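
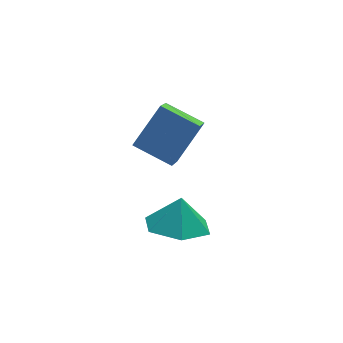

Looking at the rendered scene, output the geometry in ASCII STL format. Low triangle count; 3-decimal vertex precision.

solid 
facet normal -0.658 -0.290 -0.695
outer loop
vertex 2.314 2.764 -2.297
vertex 1.44 3.676 -1.849
vertex 2.84 3.707 -3.189
endloop
endfacet
facet normal 0.652 -0.680 -0.335
outer loop
vertex 3.88 4.164 -2.091
vertex 2.314 2.764 -2.297
vertex 2.84 3.707 -3.189
endloop
endfacet
facet normal -0.659 -0.289 -0.695
outer loop
vertex 2.84 3.707 -3.189
vertex 1.44 3.676 -1.849
vertex 1.966 4.619 -2.74
endloop
endfacet
facet normal 0.376 0.674 -0.636
outer loop
vertex 1.966 4.619 -2.74
vertex 3.88 4.164 -2.091
vertex 2.84 3.707 -3.189
endloop
endfacet
facet normal -0.376 -0.673 0.637
outer loop
vertex 2.314 2.764 -2.297
vertex 2.48 4.133 -0.751
vertex 1.44 3.676 -1.849
endloop
endfacet
facet normal 0.652 -0.680 -0.335
outer loop
vertex 3.354 3.221 -1.2
vertex 2.314 2.764 -2.297
vertex 3.88 4.164 -2.091
endloop
endfacet
facet normal -0.376 -0.673 0.637
outer loop
vertex 3.354 3.221 -1.2
vertex 2.48 4.133 -0.751
vertex 2.314 2.764 -2.297
endloop
endfacet
facet normal -0.652 0.680 0.335
outer loop
vertex 1.44 3.676 -1.849
vertex 2.48 4.133 -0.751
vertex 1.966 4.619 -2.74
endloop
endfacet
facet normal 0.376 0.673 -0.637
outer loop
vertex 3.006 5.076 -1.643
vertex 3.88 4.164 -2.091
vertex 1.966 4.619 -2.74
endloop
endfacet
facet normal -0.652 0.680 0.335
outer loop
vertex 1.966 4.619 -2.74
vertex 2.48 4.133 -0.751
vertex 3.006 5.076 -1.643
endloop
endfacet
facet normal 0.658 0.289 0.695
outer loop
vertex 3.006 5.076 -1.643
vertex 3.354 3.221 -1.2
vertex 3.88 4.164 -2.091
endloop
endfacet
facet normal 0.659 0.289 0.694
outer loop
vertex 2.48 4.133 -0.751
vertex 3.354 3.221 -1.2
vertex 3.006 5.076 -1.643
endloop
endfacet
facet normal -0.234 -0.299 -0.925
outer loop
vertex 2.578 0.438 -3.409
vertex 1.869 1.154 -3.461
vertex 2.811 1.354 -3.764
endloop
endfacet
facet normal 0.873 -0.034 0.486
outer loop
vertex 2.578 0.438 -3.409
vertex 2.811 1.354 -3.764
vertex 2.111 1.466 -2.499
endloop
endfacet
facet normal -0.234 -0.299 -0.925
outer loop
vertex 2.811 1.354 -3.764
vertex 1.869 1.154 -3.461
vertex 2.101 2.071 -3.816
endloop
endfacet
facet normal 0.665 0.681 0.308
outer loop
vertex 2.811 1.354 -3.764
vertex 2.101 2.071 -3.816
vertex 2.111 1.466 -2.499
endloop
endfacet
facet normal -0.233 -0.299 -0.925
outer loop
vertex 2.101 2.071 -3.816
vertex 1.869 1.154 -3.461
vertex 1.159 1.871 -3.514
endloop
endfacet
facet normal -0.059 0.907 0.417
outer loop
vertex 2.101 2.071 -3.816
vertex 1.159 1.871 -3.514
vertex 2.111 1.466 -2.499
endloop
endfacet
facet normal -0.234 -0.300 -0.925
outer loop
vertex 1.159 1.871 -3.514
vertex 1.869 1.154 -3.461
vertex 0.926 0.954 -3.158
endloop
endfacet
facet normal -0.573 0.419 0.704
outer loop
vertex 1.159 1.871 -3.514
vertex 0.926 0.954 -3.158
vertex 2.111 1.466 -2.499
endloop
endfacet
facet normal -0.234 -0.299 -0.925
outer loop
vertex 0.926 0.954 -3.158
vertex 1.869 1.154 -3.461
vertex 1.636 0.238 -3.106
endloop
endfacet
facet normal -0.363 -0.296 0.883
outer loop
vertex 0.926 0.954 -3.158
vertex 1.636 0.238 -3.106
vertex 2.111 1.466 -2.499
endloop
endfacet
facet normal -0.234 -0.299 -0.925
outer loop
vertex 1.636 0.238 -3.106
vertex 1.869 1.154 -3.461
vertex 2.578 0.438 -3.409
endloop
endfacet
facet normal 0.360 -0.522 0.774
outer loop
vertex 1.636 0.238 -3.106
vertex 2.578 0.438 -3.409
vertex 2.111 1.466 -2.499
endloop
endfacet

endsolid


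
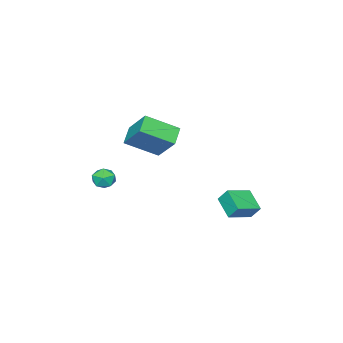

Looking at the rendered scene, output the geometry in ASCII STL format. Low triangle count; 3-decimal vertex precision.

solid 
facet normal -0.512 0.303 0.804
outer loop
vertex 1.748 -3.134 -0.896
vertex 1.339 -3.733 -0.931
vertex 1.951 -3.734 -0.541
endloop
endfacet
facet normal 0.160 0.542 0.825
outer loop
vertex 1.748 -3.134 -0.896
vertex 1.951 -3.734 -0.541
vertex 2.444 -3.338 -0.897
endloop
endfacet
facet normal 0.274 0.932 0.237
outer loop
vertex 1.748 -3.134 -0.896
vertex 2.444 -3.338 -0.897
vertex 2.137 -3.093 -1.507
endloop
endfacet
facet normal -0.329 0.933 -0.147
outer loop
vertex 1.748 -3.134 -0.896
vertex 2.137 -3.093 -1.507
vertex 1.454 -3.337 -1.528
endloop
endfacet
facet normal -0.814 0.544 0.204
outer loop
vertex 1.748 -3.134 -0.896
vertex 1.454 -3.337 -1.528
vertex 1.339 -3.733 -0.931
endloop
endfacet
facet normal 0.596 -0.021 0.803
outer loop
vertex 2.444 -3.338 -0.897
vertex 1.951 -3.734 -0.541
vertex 2.466 -4.063 -0.932
endloop
endfacet
facet normal -0.491 -0.409 0.769
outer loop
vertex 1.951 -3.734 -0.541
vertex 1.339 -3.733 -0.931
vertex 1.783 -4.307 -0.953
endloop
endfacet
facet normal -0.979 -0.020 -0.202
outer loop
vertex 1.339 -3.733 -0.931
vertex 1.454 -3.337 -1.528
vertex 1.476 -4.062 -1.563
endloop
endfacet
facet normal -0.194 0.610 -0.769
outer loop
vertex 1.454 -3.337 -1.528
vertex 2.137 -3.093 -1.507
vertex 1.969 -3.666 -1.919
endloop
endfacet
facet normal 0.780 0.609 -0.148
outer loop
vertex 2.137 -3.093 -1.507
vertex 2.444 -3.338 -0.897
vertex 2.581 -3.667 -1.529
endloop
endfacet
facet normal 0.329 -0.933 0.147
outer loop
vertex 2.172 -4.266 -1.564
vertex 2.466 -4.063 -0.932
vertex 1.783 -4.307 -0.953
endloop
endfacet
facet normal -0.274 -0.932 -0.237
outer loop
vertex 2.172 -4.266 -1.564
vertex 1.783 -4.307 -0.953
vertex 1.476 -4.062 -1.563
endloop
endfacet
facet normal -0.160 -0.542 -0.825
outer loop
vertex 2.172 -4.266 -1.564
vertex 1.476 -4.062 -1.563
vertex 1.969 -3.666 -1.919
endloop
endfacet
facet normal 0.512 -0.303 -0.804
outer loop
vertex 2.172 -4.266 -1.564
vertex 1.969 -3.666 -1.919
vertex 2.581 -3.667 -1.529
endloop
endfacet
facet normal 0.814 -0.544 -0.204
outer loop
vertex 2.172 -4.266 -1.564
vertex 2.581 -3.667 -1.529
vertex 2.466 -4.063 -0.932
endloop
endfacet
facet normal 0.194 -0.610 0.769
outer loop
vertex 1.783 -4.307 -0.953
vertex 2.466 -4.063 -0.932
vertex 1.951 -3.734 -0.541
endloop
endfacet
facet normal -0.780 -0.609 0.148
outer loop
vertex 1.476 -4.062 -1.563
vertex 1.783 -4.307 -0.953
vertex 1.339 -3.733 -0.931
endloop
endfacet
facet normal -0.596 0.021 -0.803
outer loop
vertex 1.969 -3.666 -1.919
vertex 1.476 -4.062 -1.563
vertex 1.454 -3.337 -1.528
endloop
endfacet
facet normal 0.491 0.409 -0.769
outer loop
vertex 2.581 -3.667 -1.529
vertex 1.969 -3.666 -1.919
vertex 2.137 -3.093 -1.507
endloop
endfacet
facet normal 0.979 0.020 0.202
outer loop
vertex 2.466 -4.063 -0.932
vertex 2.581 -3.667 -1.529
vertex 2.444 -3.338 -0.897
endloop
endfacet
facet normal -0.788 -0.357 0.501
outer loop
vertex 0.115 -3.556 1.744
vertex 0.406 -2.24 3.139
vertex -1.084 -2.265 0.777
endloop
endfacet
facet normal -0.150 -0.678 -0.719
outer loop
vertex -0.146 -1.84 0.181
vertex 0.115 -3.556 1.744
vertex -1.084 -2.265 0.777
endloop
endfacet
facet normal -0.788 -0.357 0.501
outer loop
vertex -1.084 -2.265 0.777
vertex 0.406 -2.24 3.139
vertex -0.793 -0.949 2.172
endloop
endfacet
facet normal -0.597 0.642 -0.481
outer loop
vertex -0.793 -0.949 2.172
vertex -0.146 -1.84 0.181
vertex -1.084 -2.265 0.777
endloop
endfacet
facet normal 0.597 -0.642 0.481
outer loop
vertex 0.115 -3.556 1.744
vertex 1.344 -1.815 2.543
vertex 0.406 -2.24 3.139
endloop
endfacet
facet normal -0.150 -0.678 -0.719
outer loop
vertex 1.053 -3.131 1.148
vertex 0.115 -3.556 1.744
vertex -0.146 -1.84 0.181
endloop
endfacet
facet normal 0.597 -0.642 0.481
outer loop
vertex 1.053 -3.131 1.148
vertex 1.344 -1.815 2.543
vertex 0.115 -3.556 1.744
endloop
endfacet
facet normal 0.150 0.678 0.719
outer loop
vertex 0.406 -2.24 3.139
vertex 1.344 -1.815 2.543
vertex -0.793 -0.949 2.172
endloop
endfacet
facet normal -0.597 0.642 -0.481
outer loop
vertex 0.145 -0.524 1.576
vertex -0.146 -1.84 0.181
vertex -0.793 -0.949 2.172
endloop
endfacet
facet normal 0.150 0.678 0.719
outer loop
vertex -0.793 -0.949 2.172
vertex 1.344 -1.815 2.543
vertex 0.145 -0.524 1.576
endloop
endfacet
facet normal 0.788 0.357 -0.501
outer loop
vertex 0.145 -0.524 1.576
vertex 1.053 -3.131 1.148
vertex -0.146 -1.84 0.181
endloop
endfacet
facet normal 0.788 0.357 -0.501
outer loop
vertex 1.344 -1.815 2.543
vertex 1.053 -3.131 1.148
vertex 0.145 -0.524 1.576
endloop
endfacet
facet normal -0.916 0.261 -0.304
outer loop
vertex -1.363 2.461 -2.0
vertex -1.461 2.981 -1.259
vertex -0.826 3.544 -2.688
endloop
endfacet
facet normal 0.107 -0.570 -0.814
outer loop
vertex 0.521 3.159 -2.241
vertex -1.363 2.461 -2.0
vertex -0.826 3.544 -2.688
endloop
endfacet
facet normal -0.916 0.261 -0.304
outer loop
vertex -0.826 3.544 -2.688
vertex -1.461 2.981 -1.259
vertex -0.924 4.063 -1.947
endloop
endfacet
facet normal 0.387 0.779 -0.494
outer loop
vertex -0.924 4.063 -1.947
vertex 0.521 3.159 -2.241
vertex -0.826 3.544 -2.688
endloop
endfacet
facet normal -0.387 -0.778 0.495
outer loop
vertex -1.363 2.461 -2.0
vertex -0.114 2.596 -0.812
vertex -1.461 2.981 -1.259
endloop
endfacet
facet normal 0.107 -0.571 -0.814
outer loop
vertex -0.016 2.077 -1.553
vertex -1.363 2.461 -2.0
vertex 0.521 3.159 -2.241
endloop
endfacet
facet normal -0.386 -0.779 0.494
outer loop
vertex -0.016 2.077 -1.553
vertex -0.114 2.596 -0.812
vertex -1.363 2.461 -2.0
endloop
endfacet
facet normal -0.107 0.571 0.814
outer loop
vertex -1.461 2.981 -1.259
vertex -0.114 2.596 -0.812
vertex -0.924 4.063 -1.947
endloop
endfacet
facet normal 0.386 0.778 -0.495
outer loop
vertex 0.423 3.679 -1.5
vertex 0.521 3.159 -2.241
vertex -0.924 4.063 -1.947
endloop
endfacet
facet normal -0.108 0.571 0.814
outer loop
vertex -0.924 4.063 -1.947
vertex -0.114 2.596 -0.812
vertex 0.423 3.679 -1.5
endloop
endfacet
facet normal 0.916 -0.261 0.304
outer loop
vertex 0.423 3.679 -1.5
vertex -0.016 2.077 -1.553
vertex 0.521 3.159 -2.241
endloop
endfacet
facet normal 0.916 -0.261 0.304
outer loop
vertex -0.114 2.596 -0.812
vertex -0.016 2.077 -1.553
vertex 0.423 3.679 -1.5
endloop
endfacet

endsolid


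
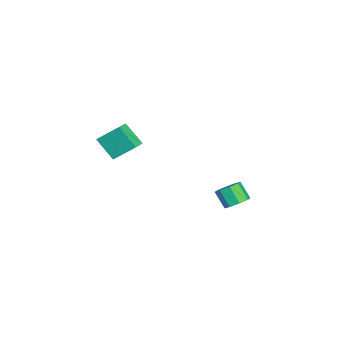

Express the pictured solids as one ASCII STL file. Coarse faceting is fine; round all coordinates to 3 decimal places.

solid 
facet normal 0.402 0.471 -0.785
outer loop
vertex -0.784 3.241 -2.97
vertex -1.405 3.106 -3.369
vertex -1.174 3.659 -2.919
endloop
endfacet
facet normal 0.613 0.498 0.613
outer loop
vertex -0.784 3.241 -2.97
vertex -1.174 3.659 -2.919
vertex -1.255 2.69 -2.052
endloop
endfacet
facet normal 0.614 0.497 0.613
outer loop
vertex -1.255 2.69 -2.052
vertex -1.174 3.659 -2.919
vertex -1.645 3.108 -2.0
endloop
endfacet
facet normal -0.401 -0.472 0.785
outer loop
vertex -1.255 2.69 -2.052
vertex -1.645 3.108 -2.0
vertex -1.875 2.554 -2.451
endloop
endfacet
facet normal 0.401 0.471 -0.785
outer loop
vertex -1.174 3.659 -2.919
vertex -1.405 3.106 -3.369
vertex -1.699 3.753 -3.131
endloop
endfacet
facet normal -0.045 0.867 0.497
outer loop
vertex -1.174 3.659 -2.919
vertex -1.699 3.753 -3.131
vertex -1.645 3.108 -2.0
endloop
endfacet
facet normal -0.046 0.867 0.497
outer loop
vertex -1.645 3.108 -2.0
vertex -1.699 3.753 -3.131
vertex -2.17 3.202 -2.213
endloop
endfacet
facet normal -0.403 -0.471 0.785
outer loop
vertex -1.645 3.108 -2.0
vertex -2.17 3.202 -2.213
vertex -1.875 2.554 -2.451
endloop
endfacet
facet normal 0.402 0.471 -0.785
outer loop
vertex -1.699 3.753 -3.131
vertex -1.405 3.106 -3.369
vertex -2.052 3.468 -3.483
endloop
endfacet
facet normal -0.678 0.729 0.090
outer loop
vertex -1.699 3.753 -3.131
vertex -2.052 3.468 -3.483
vertex -2.17 3.202 -2.213
endloop
endfacet
facet normal -0.680 0.728 0.089
outer loop
vertex -2.17 3.202 -2.213
vertex -2.052 3.468 -3.483
vertex -2.522 2.916 -2.565
endloop
endfacet
facet normal -0.402 -0.471 0.785
outer loop
vertex -2.17 3.202 -2.213
vertex -2.522 2.916 -2.565
vertex -1.875 2.554 -2.451
endloop
endfacet
facet normal 0.402 0.471 -0.785
outer loop
vertex -2.052 3.468 -3.483
vertex -1.405 3.106 -3.369
vertex -2.025 2.97 -3.768
endloop
endfacet
facet normal -0.915 0.162 -0.371
outer loop
vertex -2.052 3.468 -3.483
vertex -2.025 2.97 -3.768
vertex -2.522 2.916 -2.565
endloop
endfacet
facet normal -0.914 0.165 -0.370
outer loop
vertex -2.522 2.916 -2.565
vertex -2.025 2.97 -3.768
vertex -2.496 2.419 -2.85
endloop
endfacet
facet normal -0.402 -0.471 0.785
outer loop
vertex -2.522 2.916 -2.565
vertex -2.496 2.419 -2.85
vertex -1.875 2.554 -2.451
endloop
endfacet
facet normal 0.401 0.472 -0.785
outer loop
vertex -2.025 2.97 -3.768
vertex -1.405 3.106 -3.369
vertex -1.635 2.552 -3.82
endloop
endfacet
facet normal -0.614 -0.497 -0.613
outer loop
vertex -2.025 2.97 -3.768
vertex -1.635 2.552 -3.82
vertex -2.496 2.419 -2.85
endloop
endfacet
facet normal -0.614 -0.498 -0.613
outer loop
vertex -2.496 2.419 -2.85
vertex -1.635 2.552 -3.82
vertex -2.106 2.001 -2.901
endloop
endfacet
facet normal -0.402 -0.471 0.785
outer loop
vertex -2.496 2.419 -2.85
vertex -2.106 2.001 -2.901
vertex -1.875 2.554 -2.451
endloop
endfacet
facet normal 0.403 0.471 -0.785
outer loop
vertex -1.635 2.552 -3.82
vertex -1.405 3.106 -3.369
vertex -1.11 2.458 -3.607
endloop
endfacet
facet normal 0.046 -0.867 -0.496
outer loop
vertex -1.635 2.552 -3.82
vertex -1.11 2.458 -3.607
vertex -2.106 2.001 -2.901
endloop
endfacet
facet normal 0.045 -0.867 -0.497
outer loop
vertex -2.106 2.001 -2.901
vertex -1.11 2.458 -3.607
vertex -1.581 1.907 -2.689
endloop
endfacet
facet normal -0.401 -0.471 0.785
outer loop
vertex -2.106 2.001 -2.901
vertex -1.581 1.907 -2.689
vertex -1.875 2.554 -2.451
endloop
endfacet
facet normal 0.402 0.471 -0.785
outer loop
vertex -1.11 2.458 -3.607
vertex -1.405 3.106 -3.369
vertex -0.758 2.744 -3.255
endloop
endfacet
facet normal 0.680 -0.728 -0.088
outer loop
vertex -1.11 2.458 -3.607
vertex -0.758 2.744 -3.255
vertex -1.581 1.907 -2.689
endloop
endfacet
facet normal 0.679 -0.729 -0.091
outer loop
vertex -1.581 1.907 -2.689
vertex -0.758 2.744 -3.255
vertex -1.228 2.192 -2.337
endloop
endfacet
facet normal -0.402 -0.471 0.785
outer loop
vertex -1.581 1.907 -2.689
vertex -1.228 2.192 -2.337
vertex -1.875 2.554 -2.451
endloop
endfacet
facet normal 0.402 0.471 -0.785
outer loop
vertex -0.758 2.744 -3.255
vertex -1.405 3.106 -3.369
vertex -0.784 3.241 -2.97
endloop
endfacet
facet normal 0.915 -0.164 0.370
outer loop
vertex -0.758 2.744 -3.255
vertex -0.784 3.241 -2.97
vertex -1.228 2.192 -2.337
endloop
endfacet
facet normal 0.914 -0.163 0.371
outer loop
vertex -1.228 2.192 -2.337
vertex -0.784 3.241 -2.97
vertex -1.255 2.69 -2.052
endloop
endfacet
facet normal -0.402 -0.471 0.785
outer loop
vertex -1.228 2.192 -2.337
vertex -1.255 2.69 -2.052
vertex -1.875 2.554 -2.451
endloop
endfacet
facet normal -0.349 -0.595 0.724
outer loop
vertex 3.003 -2.506 4.651
vertex 2.094 -2.275 4.403
vertex 2.974 -3.619 3.722
endloop
endfacet
facet normal 0.937 -0.238 0.255
outer loop
vertex 3.486 -2.745 2.657
vertex 3.003 -2.506 4.651
vertex 2.974 -3.619 3.722
endloop
endfacet
facet normal -0.348 -0.595 0.724
outer loop
vertex 2.974 -3.619 3.722
vertex 2.094 -2.275 4.403
vertex 2.065 -3.389 3.474
endloop
endfacet
facet normal -0.020 -0.768 -0.640
outer loop
vertex 2.065 -3.389 3.474
vertex 3.486 -2.745 2.657
vertex 2.974 -3.619 3.722
endloop
endfacet
facet normal 0.021 0.768 0.640
outer loop
vertex 3.003 -2.506 4.651
vertex 2.606 -1.401 3.338
vertex 2.094 -2.275 4.403
endloop
endfacet
facet normal 0.937 -0.237 0.255
outer loop
vertex 3.515 -1.631 3.586
vertex 3.003 -2.506 4.651
vertex 3.486 -2.745 2.657
endloop
endfacet
facet normal 0.020 0.768 0.640
outer loop
vertex 3.515 -1.631 3.586
vertex 2.606 -1.401 3.338
vertex 3.003 -2.506 4.651
endloop
endfacet
facet normal -0.937 0.238 -0.256
outer loop
vertex 2.094 -2.275 4.403
vertex 2.606 -1.401 3.338
vertex 2.065 -3.389 3.474
endloop
endfacet
facet normal -0.020 -0.768 -0.641
outer loop
vertex 2.577 -2.514 2.409
vertex 3.486 -2.745 2.657
vertex 2.065 -3.389 3.474
endloop
endfacet
facet normal -0.937 0.238 -0.255
outer loop
vertex 2.065 -3.389 3.474
vertex 2.606 -1.401 3.338
vertex 2.577 -2.514 2.409
endloop
endfacet
facet normal 0.349 0.595 -0.724
outer loop
vertex 2.577 -2.514 2.409
vertex 3.515 -1.631 3.586
vertex 3.486 -2.745 2.657
endloop
endfacet
facet normal 0.348 0.595 -0.724
outer loop
vertex 2.606 -1.401 3.338
vertex 3.515 -1.631 3.586
vertex 2.577 -2.514 2.409
endloop
endfacet

endsolid


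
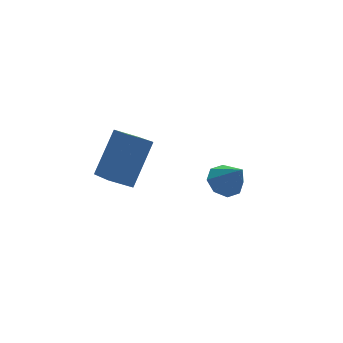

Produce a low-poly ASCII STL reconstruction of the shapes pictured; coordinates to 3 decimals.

solid 
facet normal -0.547 -0.415 -0.727
outer loop
vertex -3.406 -3.401 -1.223
vertex -4.201 -3.129 -0.78
vertex -3.382 -1.933 -2.08
endloop
endfacet
facet normal 0.837 -0.286 -0.466
outer loop
vertex -2.299 -1.111 -0.64
vertex -3.406 -3.401 -1.223
vertex -3.382 -1.933 -2.08
endloop
endfacet
facet normal -0.548 -0.415 -0.727
outer loop
vertex -3.382 -1.933 -2.08
vertex -4.201 -3.129 -0.78
vertex -4.177 -1.661 -1.636
endloop
endfacet
facet normal 0.014 0.864 -0.504
outer loop
vertex -4.177 -1.661 -1.636
vertex -2.299 -1.111 -0.64
vertex -3.382 -1.933 -2.08
endloop
endfacet
facet normal -0.015 -0.864 0.504
outer loop
vertex -3.406 -3.401 -1.223
vertex -3.118 -2.307 0.66
vertex -4.201 -3.129 -0.78
endloop
endfacet
facet normal 0.837 -0.286 -0.467
outer loop
vertex -2.323 -2.579 0.216
vertex -3.406 -3.401 -1.223
vertex -2.299 -1.111 -0.64
endloop
endfacet
facet normal -0.014 -0.864 0.504
outer loop
vertex -2.323 -2.579 0.216
vertex -3.118 -2.307 0.66
vertex -3.406 -3.401 -1.223
endloop
endfacet
facet normal -0.837 0.286 0.466
outer loop
vertex -4.201 -3.129 -0.78
vertex -3.118 -2.307 0.66
vertex -4.177 -1.661 -1.636
endloop
endfacet
facet normal 0.014 0.863 -0.504
outer loop
vertex -3.094 -0.839 -0.197
vertex -2.299 -1.111 -0.64
vertex -4.177 -1.661 -1.636
endloop
endfacet
facet normal -0.837 0.286 0.467
outer loop
vertex -4.177 -1.661 -1.636
vertex -3.118 -2.307 0.66
vertex -3.094 -0.839 -0.197
endloop
endfacet
facet normal 0.547 0.415 0.727
outer loop
vertex -3.094 -0.839 -0.197
vertex -2.323 -2.579 0.216
vertex -2.299 -1.111 -0.64
endloop
endfacet
facet normal 0.548 0.415 0.726
outer loop
vertex -3.118 -2.307 0.66
vertex -2.323 -2.579 0.216
vertex -3.094 -0.839 -0.197
endloop
endfacet
facet normal -0.234 0.534 -0.812
outer loop
vertex 1.698 -1.4 -4.315
vertex 0.994 -1.331 -4.067
vertex 1.626 -0.934 -3.988
endloop
endfacet
facet normal 0.969 -0.023 0.246
outer loop
vertex 1.698 -1.4 -4.315
vertex 1.626 -0.934 -3.988
vertex 1.326 -2.089 -2.913
endloop
endfacet
facet normal -0.234 0.534 -0.812
outer loop
vertex 1.626 -0.934 -3.988
vertex 0.994 -1.331 -4.067
vertex 1.183 -0.701 -3.707
endloop
endfacet
facet normal 0.634 0.432 0.641
outer loop
vertex 1.626 -0.934 -3.988
vertex 1.183 -0.701 -3.707
vertex 1.326 -2.089 -2.913
endloop
endfacet
facet normal -0.233 0.534 -0.813
outer loop
vertex 1.183 -0.701 -3.707
vertex 0.994 -1.331 -4.067
vertex 0.629 -0.836 -3.637
endloop
endfacet
facet normal -0.011 0.496 0.868
outer loop
vertex 1.183 -0.701 -3.707
vertex 0.629 -0.836 -3.637
vertex 1.326 -2.089 -2.913
endloop
endfacet
facet normal -0.234 0.533 -0.813
outer loop
vertex 0.629 -0.836 -3.637
vertex 0.994 -1.331 -4.067
vertex 0.29 -1.262 -3.819
endloop
endfacet
facet normal -0.591 0.131 0.796
outer loop
vertex 0.629 -0.836 -3.637
vertex 0.29 -1.262 -3.819
vertex 1.326 -2.089 -2.913
endloop
endfacet
facet normal -0.234 0.534 -0.813
outer loop
vertex 0.29 -1.262 -3.819
vertex 0.994 -1.331 -4.067
vertex 0.363 -1.728 -4.146
endloop
endfacet
facet normal -0.764 -0.447 0.466
outer loop
vertex 0.29 -1.262 -3.819
vertex 0.363 -1.728 -4.146
vertex 1.326 -2.089 -2.913
endloop
endfacet
facet normal -0.234 0.534 -0.813
outer loop
vertex 0.363 -1.728 -4.146
vertex 0.994 -1.331 -4.067
vertex 0.805 -1.962 -4.427
endloop
endfacet
facet normal -0.430 -0.900 0.073
outer loop
vertex 0.363 -1.728 -4.146
vertex 0.805 -1.962 -4.427
vertex 1.326 -2.089 -2.913
endloop
endfacet
facet normal -0.234 0.534 -0.813
outer loop
vertex 0.805 -1.962 -4.427
vertex 0.994 -1.331 -4.067
vertex 1.359 -1.826 -4.497
endloop
endfacet
facet normal 0.217 -0.964 -0.155
outer loop
vertex 0.805 -1.962 -4.427
vertex 1.359 -1.826 -4.497
vertex 1.326 -2.089 -2.913
endloop
endfacet
facet normal -0.234 0.533 -0.813
outer loop
vertex 1.359 -1.826 -4.497
vertex 0.994 -1.331 -4.067
vertex 1.698 -1.4 -4.315
endloop
endfacet
facet normal 0.797 -0.599 -0.083
outer loop
vertex 1.359 -1.826 -4.497
vertex 1.698 -1.4 -4.315
vertex 1.326 -2.089 -2.913
endloop
endfacet

endsolid


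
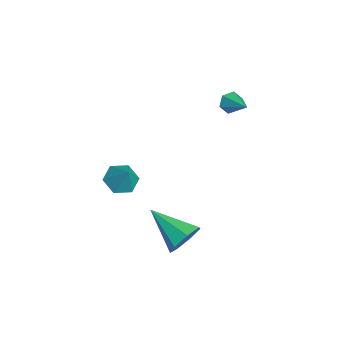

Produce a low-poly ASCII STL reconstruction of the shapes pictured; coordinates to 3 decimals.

solid 
facet normal 0.627 0.640 -0.445
outer loop
vertex 1.816 -1.141 -2.065
vertex 1.345 -1.163 -2.76
vertex 1.284 -0.645 -2.101
endloop
endfacet
facet normal 0.024 0.098 0.995
outer loop
vertex 1.816 -1.141 -2.065
vertex 1.284 -0.645 -2.101
vertex 0.135 -2.397 -1.9
endloop
endfacet
facet normal 0.627 0.640 -0.445
outer loop
vertex 1.284 -0.645 -2.101
vertex 1.345 -1.163 -2.76
vertex 0.797 -0.538 -2.634
endloop
endfacet
facet normal -0.603 0.469 0.645
outer loop
vertex 1.284 -0.645 -2.101
vertex 0.797 -0.538 -2.634
vertex 0.135 -2.397 -1.9
endloop
endfacet
facet normal 0.627 0.639 -0.445
outer loop
vertex 0.797 -0.538 -2.634
vertex 1.345 -1.163 -2.76
vertex 0.723 -0.902 -3.261
endloop
endfacet
facet normal -0.948 0.311 -0.068
outer loop
vertex 0.797 -0.538 -2.634
vertex 0.723 -0.902 -3.261
vertex 0.135 -2.397 -1.9
endloop
endfacet
facet normal 0.627 0.639 -0.446
outer loop
vertex 0.723 -0.902 -3.261
vertex 1.345 -1.163 -2.76
vertex 1.117 -1.463 -3.511
endloop
endfacet
facet normal -0.752 -0.257 -0.607
outer loop
vertex 0.723 -0.902 -3.261
vertex 1.117 -1.463 -3.511
vertex 0.135 -2.397 -1.9
endloop
endfacet
facet normal 0.627 0.639 -0.446
outer loop
vertex 1.117 -1.463 -3.511
vertex 1.345 -1.163 -2.76
vertex 1.682 -1.797 -3.195
endloop
endfacet
facet normal -0.161 -0.808 -0.567
outer loop
vertex 1.117 -1.463 -3.511
vertex 1.682 -1.797 -3.195
vertex 0.135 -2.397 -1.9
endloop
endfacet
facet normal 0.627 0.639 -0.446
outer loop
vertex 1.682 -1.797 -3.195
vertex 1.345 -1.163 -2.76
vertex 1.994 -1.654 -2.552
endloop
endfacet
facet normal 0.378 -0.926 0.023
outer loop
vertex 1.682 -1.797 -3.195
vertex 1.994 -1.654 -2.552
vertex 0.135 -2.397 -1.9
endloop
endfacet
facet normal 0.627 0.640 -0.445
outer loop
vertex 1.994 -1.654 -2.552
vertex 1.345 -1.163 -2.76
vertex 1.816 -1.141 -2.065
endloop
endfacet
facet normal 0.460 -0.522 0.718
outer loop
vertex 1.994 -1.654 -2.552
vertex 1.816 -1.141 -2.065
vertex 0.135 -2.397 -1.9
endloop
endfacet
facet normal -0.555 -0.221 -0.802
outer loop
vertex -2.711 -2.888 -3.285
vertex -3.198 -3.284 -2.839
vertex -3.315 -2.534 -2.965
endloop
endfacet
facet normal 0.509 0.860 0.010
outer loop
vertex -2.711 -2.888 -3.285
vertex -3.315 -2.534 -2.965
vertex -2.522 -3.016 -1.861
endloop
endfacet
facet normal -0.555 -0.221 -0.802
outer loop
vertex -3.315 -2.534 -2.965
vertex -3.198 -3.284 -2.839
vertex -3.802 -2.93 -2.519
endloop
endfacet
facet normal -0.208 0.833 0.513
outer loop
vertex -3.315 -2.534 -2.965
vertex -3.802 -2.93 -2.519
vertex -2.522 -3.016 -1.861
endloop
endfacet
facet normal -0.554 -0.220 -0.803
outer loop
vertex -3.802 -2.93 -2.519
vertex -3.198 -3.284 -2.839
vertex -3.685 -3.681 -2.394
endloop
endfacet
facet normal -0.452 0.078 0.889
outer loop
vertex -3.802 -2.93 -2.519
vertex -3.685 -3.681 -2.394
vertex -2.522 -3.016 -1.861
endloop
endfacet
facet normal -0.554 -0.220 -0.803
outer loop
vertex -3.685 -3.681 -2.394
vertex -3.198 -3.284 -2.839
vertex -3.081 -4.035 -2.714
endloop
endfacet
facet normal 0.023 -0.649 0.760
outer loop
vertex -3.685 -3.681 -2.394
vertex -3.081 -4.035 -2.714
vertex -2.522 -3.016 -1.861
endloop
endfacet
facet normal -0.555 -0.220 -0.802
outer loop
vertex -3.081 -4.035 -2.714
vertex -3.198 -3.284 -2.839
vertex -2.594 -3.639 -3.16
endloop
endfacet
facet normal 0.740 -0.621 0.257
outer loop
vertex -3.081 -4.035 -2.714
vertex -2.594 -3.639 -3.16
vertex -2.522 -3.016 -1.861
endloop
endfacet
facet normal -0.555 -0.220 -0.802
outer loop
vertex -2.594 -3.639 -3.16
vertex -3.198 -3.284 -2.839
vertex -2.711 -2.888 -3.285
endloop
endfacet
facet normal 0.984 0.134 -0.119
outer loop
vertex -2.594 -3.639 -3.16
vertex -2.711 -2.888 -3.285
vertex -2.522 -3.016 -1.861
endloop
endfacet
facet normal -0.830 -0.385 -0.404
outer loop
vertex -1.8 0.82 2.049
vertex -2.075 0.961 2.48
vertex -2.032 1.296 2.072
endloop
endfacet
facet normal 0.612 0.333 -0.718
outer loop
vertex -1.8 0.82 2.049
vertex -2.032 1.296 2.072
vertex -1.045 1.439 2.98
endloop
endfacet
facet normal -0.830 -0.385 -0.404
outer loop
vertex -2.032 1.296 2.072
vertex -2.075 0.961 2.48
vertex -2.307 1.437 2.503
endloop
endfacet
facet normal 0.095 0.962 -0.254
outer loop
vertex -2.032 1.296 2.072
vertex -2.307 1.437 2.503
vertex -1.045 1.439 2.98
endloop
endfacet
facet normal -0.831 -0.385 -0.402
outer loop
vertex -2.307 1.437 2.503
vertex -2.075 0.961 2.48
vertex -2.349 1.102 2.911
endloop
endfacet
facet normal -0.229 0.764 0.603
outer loop
vertex -2.307 1.437 2.503
vertex -2.349 1.102 2.911
vertex -1.045 1.439 2.98
endloop
endfacet
facet normal -0.830 -0.386 -0.402
outer loop
vertex -2.349 1.102 2.911
vertex -2.075 0.961 2.48
vertex -2.117 0.626 2.889
endloop
endfacet
facet normal -0.036 -0.064 0.997
outer loop
vertex -2.349 1.102 2.911
vertex -2.117 0.626 2.889
vertex -1.045 1.439 2.98
endloop
endfacet
facet normal -0.829 -0.387 -0.402
outer loop
vertex -2.117 0.626 2.889
vertex -2.075 0.961 2.48
vertex -1.842 0.485 2.458
endloop
endfacet
facet normal 0.481 -0.695 0.534
outer loop
vertex -2.117 0.626 2.889
vertex -1.842 0.485 2.458
vertex -1.045 1.439 2.98
endloop
endfacet
facet normal -0.829 -0.387 -0.402
outer loop
vertex -1.842 0.485 2.458
vertex -2.075 0.961 2.48
vertex -1.8 0.82 2.049
endloop
endfacet
facet normal 0.806 -0.496 -0.324
outer loop
vertex -1.842 0.485 2.458
vertex -1.8 0.82 2.049
vertex -1.045 1.439 2.98
endloop
endfacet

endsolid


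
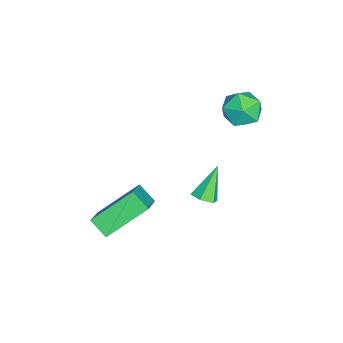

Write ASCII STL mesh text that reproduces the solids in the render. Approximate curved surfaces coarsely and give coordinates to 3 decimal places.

solid 
facet normal -0.421 0.700 0.577
outer loop
vertex -0.833 0.515 -0.799
vertex -0.493 1.129 -1.296
vertex -1.984 0.494 -1.614
endloop
endfacet
facet normal -0.396 -0.714 0.577
outer loop
vertex -1.187 -0.829 -2.704
vertex -0.833 0.515 -0.799
vertex -1.984 0.494 -1.614
endloop
endfacet
facet normal -0.421 0.700 0.577
outer loop
vertex -1.984 0.494 -1.614
vertex -0.493 1.129 -1.296
vertex -1.643 1.108 -2.11
endloop
endfacet
facet normal -0.815 -0.015 -0.579
outer loop
vertex -1.643 1.108 -2.11
vertex -1.187 -0.829 -2.704
vertex -1.984 0.494 -1.614
endloop
endfacet
facet normal 0.816 0.016 0.578
outer loop
vertex -0.833 0.515 -0.799
vertex 0.304 -0.194 -2.386
vertex -0.493 1.129 -1.296
endloop
endfacet
facet normal -0.396 -0.714 0.577
outer loop
vertex -0.037 -0.808 -1.89
vertex -0.833 0.515 -0.799
vertex -1.187 -0.829 -2.704
endloop
endfacet
facet normal 0.816 0.014 0.578
outer loop
vertex -0.037 -0.808 -1.89
vertex 0.304 -0.194 -2.386
vertex -0.833 0.515 -0.799
endloop
endfacet
facet normal 0.396 0.714 -0.577
outer loop
vertex -0.493 1.129 -1.296
vertex 0.304 -0.194 -2.386
vertex -1.643 1.108 -2.11
endloop
endfacet
facet normal -0.816 -0.015 -0.577
outer loop
vertex -0.847 -0.215 -3.201
vertex -1.187 -0.829 -2.704
vertex -1.643 1.108 -2.11
endloop
endfacet
facet normal 0.396 0.714 -0.577
outer loop
vertex -1.643 1.108 -2.11
vertex 0.304 -0.194 -2.386
vertex -0.847 -0.215 -3.201
endloop
endfacet
facet normal 0.421 -0.700 -0.577
outer loop
vertex -0.847 -0.215 -3.201
vertex -0.037 -0.808 -1.89
vertex -1.187 -0.829 -2.704
endloop
endfacet
facet normal 0.421 -0.700 -0.577
outer loop
vertex 0.304 -0.194 -2.386
vertex -0.037 -0.808 -1.89
vertex -0.847 -0.215 -3.201
endloop
endfacet
facet normal 0.539 -0.242 -0.807
outer loop
vertex -1.031 3.268 -1.084
vertex -1.335 2.881 -1.171
vertex -1.435 3.328 -1.372
endloop
endfacet
facet normal 0.066 0.991 0.114
outer loop
vertex -1.031 3.268 -1.084
vertex -1.435 3.328 -1.372
vertex -2.085 3.219 -0.049
endloop
endfacet
facet normal 0.538 -0.243 -0.807
outer loop
vertex -1.435 3.328 -1.372
vertex -1.335 2.881 -1.171
vertex -1.74 2.941 -1.459
endloop
endfacet
facet normal -0.715 0.631 -0.300
outer loop
vertex -1.435 3.328 -1.372
vertex -1.74 2.941 -1.459
vertex -2.085 3.219 -0.049
endloop
endfacet
facet normal 0.538 -0.243 -0.807
outer loop
vertex -1.74 2.941 -1.459
vertex -1.335 2.881 -1.171
vertex -1.64 2.494 -1.258
endloop
endfacet
facet normal -0.942 -0.289 -0.173
outer loop
vertex -1.74 2.941 -1.459
vertex -1.64 2.494 -1.258
vertex -2.085 3.219 -0.049
endloop
endfacet
facet normal 0.540 -0.244 -0.805
outer loop
vertex -1.64 2.494 -1.258
vertex -1.335 2.881 -1.171
vertex -1.236 2.434 -0.969
endloop
endfacet
facet normal -0.387 -0.847 0.365
outer loop
vertex -1.64 2.494 -1.258
vertex -1.236 2.434 -0.969
vertex -2.085 3.219 -0.049
endloop
endfacet
facet normal 0.540 -0.244 -0.805
outer loop
vertex -1.236 2.434 -0.969
vertex -1.335 2.881 -1.171
vertex -0.931 2.821 -0.882
endloop
endfacet
facet normal 0.395 -0.486 0.779
outer loop
vertex -1.236 2.434 -0.969
vertex -0.931 2.821 -0.882
vertex -2.085 3.219 -0.049
endloop
endfacet
facet normal 0.540 -0.243 -0.806
outer loop
vertex -0.931 2.821 -0.882
vertex -1.335 2.881 -1.171
vertex -1.031 3.268 -1.084
endloop
endfacet
facet normal 0.621 0.434 0.653
outer loop
vertex -0.931 2.821 -0.882
vertex -1.031 3.268 -1.084
vertex -2.085 3.219 -0.049
endloop
endfacet
facet normal -0.472 0.316 0.823
outer loop
vertex -3.672 4.379 2.284
vertex -4.319 3.913 2.092
vertex -3.716 3.606 2.555
endloop
endfacet
facet normal 0.235 0.310 0.921
outer loop
vertex -3.672 4.379 2.284
vertex -3.716 3.606 2.555
vertex -3.005 3.902 2.274
endloop
endfacet
facet normal 0.530 0.732 0.427
outer loop
vertex -3.672 4.379 2.284
vertex -3.005 3.902 2.274
vertex -3.168 4.392 1.636
endloop
endfacet
facet normal 0.004 1.000 0.023
outer loop
vertex -3.672 4.379 2.284
vertex -3.168 4.392 1.636
vertex -3.981 4.398 1.524
endloop
endfacet
facet normal -0.614 0.742 0.268
outer loop
vertex -3.672 4.379 2.284
vertex -3.981 4.398 1.524
vertex -4.319 3.913 2.092
endloop
endfacet
facet normal 0.468 -0.355 0.810
outer loop
vertex -3.005 3.902 2.274
vertex -3.716 3.606 2.555
vertex -3.239 3.142 2.076
endloop
endfacet
facet normal -0.676 -0.345 0.651
outer loop
vertex -3.716 3.606 2.555
vertex -4.319 3.913 2.092
vertex -4.052 3.148 1.964
endloop
endfacet
facet normal -0.906 0.343 -0.246
outer loop
vertex -4.319 3.913 2.092
vertex -3.981 4.398 1.524
vertex -4.215 3.638 1.326
endloop
endfacet
facet normal 0.094 0.760 -0.643
outer loop
vertex -3.981 4.398 1.524
vertex -3.168 4.392 1.636
vertex -3.504 3.934 1.045
endloop
endfacet
facet normal 0.945 0.328 0.011
outer loop
vertex -3.168 4.392 1.636
vertex -3.005 3.902 2.274
vertex -2.901 3.627 1.508
endloop
endfacet
facet normal -0.004 -1.000 -0.023
outer loop
vertex -3.548 3.161 1.316
vertex -3.239 3.142 2.076
vertex -4.052 3.148 1.964
endloop
endfacet
facet normal -0.530 -0.732 -0.427
outer loop
vertex -3.548 3.161 1.316
vertex -4.052 3.148 1.964
vertex -4.215 3.638 1.326
endloop
endfacet
facet normal -0.235 -0.310 -0.921
outer loop
vertex -3.548 3.161 1.316
vertex -4.215 3.638 1.326
vertex -3.504 3.934 1.045
endloop
endfacet
facet normal 0.472 -0.316 -0.823
outer loop
vertex -3.548 3.161 1.316
vertex -3.504 3.934 1.045
vertex -2.901 3.627 1.508
endloop
endfacet
facet normal 0.614 -0.742 -0.268
outer loop
vertex -3.548 3.161 1.316
vertex -2.901 3.627 1.508
vertex -3.239 3.142 2.076
endloop
endfacet
facet normal -0.094 -0.760 0.643
outer loop
vertex -4.052 3.148 1.964
vertex -3.239 3.142 2.076
vertex -3.716 3.606 2.555
endloop
endfacet
facet normal -0.945 -0.328 -0.011
outer loop
vertex -4.215 3.638 1.326
vertex -4.052 3.148 1.964
vertex -4.319 3.913 2.092
endloop
endfacet
facet normal -0.468 0.355 -0.810
outer loop
vertex -3.504 3.934 1.045
vertex -4.215 3.638 1.326
vertex -3.981 4.398 1.524
endloop
endfacet
facet normal 0.676 0.345 -0.651
outer loop
vertex -2.901 3.627 1.508
vertex -3.504 3.934 1.045
vertex -3.168 4.392 1.636
endloop
endfacet
facet normal 0.906 -0.343 0.246
outer loop
vertex -3.239 3.142 2.076
vertex -2.901 3.627 1.508
vertex -3.005 3.902 2.274
endloop
endfacet

endsolid


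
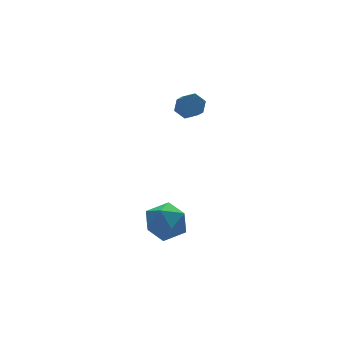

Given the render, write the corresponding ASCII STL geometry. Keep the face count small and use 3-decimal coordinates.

solid 
facet normal 0.169 0.749 -0.641
outer loop
vertex 1.848 -1.475 3.522
vertex 1.178 -1.385 3.45
vertex 1.516 -1.047 3.934
endloop
endfacet
facet normal 0.856 0.209 0.472
outer loop
vertex 1.848 -1.475 3.522
vertex 1.516 -1.047 3.934
vertex 1.672 -2.246 4.183
endloop
endfacet
facet normal 0.856 0.210 0.473
outer loop
vertex 1.672 -2.246 4.183
vertex 1.516 -1.047 3.934
vertex 1.34 -1.818 4.594
endloop
endfacet
facet normal -0.171 -0.748 0.641
outer loop
vertex 1.672 -2.246 4.183
vertex 1.34 -1.818 4.594
vertex 1.002 -2.155 4.11
endloop
endfacet
facet normal 0.170 0.748 -0.641
outer loop
vertex 1.516 -1.047 3.934
vertex 1.178 -1.385 3.45
vertex 0.846 -0.957 3.861
endloop
endfacet
facet normal 0.004 0.650 0.760
outer loop
vertex 1.516 -1.047 3.934
vertex 0.846 -0.957 3.861
vertex 1.34 -1.818 4.594
endloop
endfacet
facet normal 0.005 0.650 0.760
outer loop
vertex 1.34 -1.818 4.594
vertex 0.846 -0.957 3.861
vertex 0.67 -1.727 4.521
endloop
endfacet
facet normal -0.171 -0.748 0.641
outer loop
vertex 1.34 -1.818 4.594
vertex 0.67 -1.727 4.521
vertex 1.002 -2.155 4.11
endloop
endfacet
facet normal 0.171 0.748 -0.641
outer loop
vertex 0.846 -0.957 3.861
vertex 1.178 -1.385 3.45
vertex 0.508 -1.294 3.377
endloop
endfacet
facet normal -0.851 0.441 0.287
outer loop
vertex 0.846 -0.957 3.861
vertex 0.508 -1.294 3.377
vertex 0.67 -1.727 4.521
endloop
endfacet
facet normal -0.851 0.440 0.287
outer loop
vertex 0.67 -1.727 4.521
vertex 0.508 -1.294 3.377
vertex 0.332 -2.065 4.038
endloop
endfacet
facet normal -0.169 -0.748 0.642
outer loop
vertex 0.67 -1.727 4.521
vertex 0.332 -2.065 4.038
vertex 1.002 -2.155 4.11
endloop
endfacet
facet normal 0.171 0.748 -0.641
outer loop
vertex 0.508 -1.294 3.377
vertex 1.178 -1.385 3.45
vertex 0.84 -1.722 2.966
endloop
endfacet
facet normal -0.856 -0.210 -0.473
outer loop
vertex 0.508 -1.294 3.377
vertex 0.84 -1.722 2.966
vertex 0.332 -2.065 4.038
endloop
endfacet
facet normal -0.856 -0.209 -0.473
outer loop
vertex 0.332 -2.065 4.038
vertex 0.84 -1.722 2.966
vertex 0.664 -2.493 3.626
endloop
endfacet
facet normal -0.169 -0.749 0.641
outer loop
vertex 0.332 -2.065 4.038
vertex 0.664 -2.493 3.626
vertex 1.002 -2.155 4.11
endloop
endfacet
facet normal 0.171 0.748 -0.641
outer loop
vertex 0.84 -1.722 2.966
vertex 1.178 -1.385 3.45
vertex 1.51 -1.813 3.039
endloop
endfacet
facet normal -0.005 -0.650 -0.760
outer loop
vertex 0.84 -1.722 2.966
vertex 1.51 -1.813 3.039
vertex 0.664 -2.493 3.626
endloop
endfacet
facet normal -0.005 -0.650 -0.760
outer loop
vertex 0.664 -2.493 3.626
vertex 1.51 -1.813 3.039
vertex 1.334 -2.583 3.699
endloop
endfacet
facet normal -0.170 -0.748 0.641
outer loop
vertex 0.664 -2.493 3.626
vertex 1.334 -2.583 3.699
vertex 1.002 -2.155 4.11
endloop
endfacet
facet normal 0.169 0.748 -0.642
outer loop
vertex 1.51 -1.813 3.039
vertex 1.178 -1.385 3.45
vertex 1.848 -1.475 3.522
endloop
endfacet
facet normal 0.851 -0.440 -0.287
outer loop
vertex 1.51 -1.813 3.039
vertex 1.848 -1.475 3.522
vertex 1.334 -2.583 3.699
endloop
endfacet
facet normal 0.851 -0.440 -0.287
outer loop
vertex 1.334 -2.583 3.699
vertex 1.848 -1.475 3.522
vertex 1.672 -2.246 4.183
endloop
endfacet
facet normal -0.171 -0.748 0.641
outer loop
vertex 1.334 -2.583 3.699
vertex 1.672 -2.246 4.183
vertex 1.002 -2.155 4.11
endloop
endfacet
facet normal -0.785 0.184 0.592
outer loop
vertex -2.541 -4.08 -2.15
vertex -1.829 -4.062 -1.212
vertex -2.045 -3.069 -1.807
endloop
endfacet
facet normal -0.888 0.456 -0.059
outer loop
vertex -2.541 -4.08 -2.15
vertex -2.045 -3.069 -1.807
vertex -2.106 -3.336 -2.952
endloop
endfacet
facet normal -0.844 -0.079 -0.531
outer loop
vertex -2.541 -4.08 -2.15
vertex -2.106 -3.336 -2.952
vertex -1.926 -4.494 -3.066
endloop
endfacet
facet normal -0.712 -0.681 -0.171
outer loop
vertex -2.541 -4.08 -2.15
vertex -1.926 -4.494 -3.066
vertex -1.755 -4.943 -1.99
endloop
endfacet
facet normal -0.676 -0.519 0.523
outer loop
vertex -2.541 -4.08 -2.15
vertex -1.755 -4.943 -1.99
vertex -1.829 -4.062 -1.212
endloop
endfacet
facet normal -0.359 0.913 -0.194
outer loop
vertex -2.106 -3.336 -2.952
vertex -2.045 -3.069 -1.807
vertex -1.125 -2.857 -2.51
endloop
endfacet
facet normal -0.191 0.474 0.860
outer loop
vertex -2.045 -3.069 -1.807
vertex -1.829 -4.062 -1.212
vertex -0.954 -3.306 -1.434
endloop
endfacet
facet normal -0.014 -0.663 0.749
outer loop
vertex -1.829 -4.062 -1.212
vertex -1.755 -4.943 -1.99
vertex -0.774 -4.464 -1.548
endloop
endfacet
facet normal -0.073 -0.924 -0.374
outer loop
vertex -1.755 -4.943 -1.99
vertex -1.926 -4.494 -3.066
vertex -0.835 -4.731 -2.693
endloop
endfacet
facet normal -0.286 0.050 -0.957
outer loop
vertex -1.926 -4.494 -3.066
vertex -2.106 -3.336 -2.952
vertex -1.051 -3.738 -3.288
endloop
endfacet
facet normal 0.712 0.681 0.171
outer loop
vertex -0.339 -3.72 -2.35
vertex -1.125 -2.857 -2.51
vertex -0.954 -3.306 -1.434
endloop
endfacet
facet normal 0.844 0.079 0.531
outer loop
vertex -0.339 -3.72 -2.35
vertex -0.954 -3.306 -1.434
vertex -0.774 -4.464 -1.548
endloop
endfacet
facet normal 0.888 -0.456 0.059
outer loop
vertex -0.339 -3.72 -2.35
vertex -0.774 -4.464 -1.548
vertex -0.835 -4.731 -2.693
endloop
endfacet
facet normal 0.785 -0.184 -0.592
outer loop
vertex -0.339 -3.72 -2.35
vertex -0.835 -4.731 -2.693
vertex -1.051 -3.738 -3.288
endloop
endfacet
facet normal 0.676 0.519 -0.523
outer loop
vertex -0.339 -3.72 -2.35
vertex -1.051 -3.738 -3.288
vertex -1.125 -2.857 -2.51
endloop
endfacet
facet normal 0.073 0.924 0.374
outer loop
vertex -0.954 -3.306 -1.434
vertex -1.125 -2.857 -2.51
vertex -2.045 -3.069 -1.807
endloop
endfacet
facet normal 0.286 -0.050 0.957
outer loop
vertex -0.774 -4.464 -1.548
vertex -0.954 -3.306 -1.434
vertex -1.829 -4.062 -1.212
endloop
endfacet
facet normal 0.359 -0.913 0.194
outer loop
vertex -0.835 -4.731 -2.693
vertex -0.774 -4.464 -1.548
vertex -1.755 -4.943 -1.99
endloop
endfacet
facet normal 0.191 -0.474 -0.860
outer loop
vertex -1.051 -3.738 -3.288
vertex -0.835 -4.731 -2.693
vertex -1.926 -4.494 -3.066
endloop
endfacet
facet normal 0.014 0.663 -0.749
outer loop
vertex -1.125 -2.857 -2.51
vertex -1.051 -3.738 -3.288
vertex -2.106 -3.336 -2.952
endloop
endfacet

endsolid


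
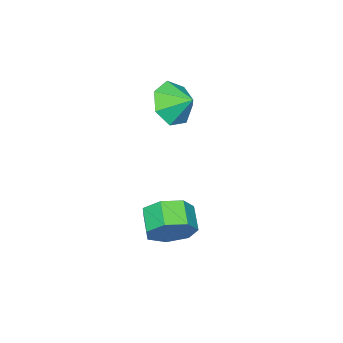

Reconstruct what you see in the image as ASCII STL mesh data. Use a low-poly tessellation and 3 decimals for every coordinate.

solid 
facet normal 0.617 0.634 -0.465
outer loop
vertex 1.846 3.693 -2.338
vertex 1.328 3.599 -3.153
vertex 1.213 4.239 -2.433
endloop
endfacet
facet normal 0.231 0.420 0.878
outer loop
vertex 1.846 3.693 -2.338
vertex 1.213 4.239 -2.433
vertex 1.15 2.976 -1.812
endloop
endfacet
facet normal 0.230 0.420 0.878
outer loop
vertex 1.15 2.976 -1.812
vertex 1.213 4.239 -2.433
vertex 0.516 3.521 -1.907
endloop
endfacet
facet normal -0.616 -0.635 0.466
outer loop
vertex 1.15 2.976 -1.812
vertex 0.516 3.521 -1.907
vertex 0.632 2.881 -2.627
endloop
endfacet
facet normal 0.617 0.635 -0.466
outer loop
vertex 1.213 4.239 -2.433
vertex 1.328 3.599 -3.153
vertex 0.666 4.303 -3.07
endloop
endfacet
facet normal -0.445 0.769 0.459
outer loop
vertex 1.213 4.239 -2.433
vertex 0.666 4.303 -3.07
vertex 0.516 3.521 -1.907
endloop
endfacet
facet normal -0.445 0.769 0.459
outer loop
vertex 0.516 3.521 -1.907
vertex 0.666 4.303 -3.07
vertex -0.031 3.585 -2.544
endloop
endfacet
facet normal -0.616 -0.635 0.465
outer loop
vertex 0.516 3.521 -1.907
vertex -0.031 3.585 -2.544
vertex 0.632 2.881 -2.627
endloop
endfacet
facet normal 0.617 0.635 -0.466
outer loop
vertex 0.666 4.303 -3.07
vertex 1.328 3.599 -3.153
vertex 0.618 3.836 -3.77
endloop
endfacet
facet normal -0.785 0.539 -0.305
outer loop
vertex 0.666 4.303 -3.07
vertex 0.618 3.836 -3.77
vertex -0.031 3.585 -2.544
endloop
endfacet
facet normal -0.785 0.539 -0.305
outer loop
vertex -0.031 3.585 -2.544
vertex 0.618 3.836 -3.77
vertex -0.079 3.119 -3.243
endloop
endfacet
facet normal -0.616 -0.635 0.466
outer loop
vertex -0.031 3.585 -2.544
vertex -0.079 3.119 -3.243
vertex 0.632 2.881 -2.627
endloop
endfacet
facet normal 0.617 0.635 -0.466
outer loop
vertex 0.618 3.836 -3.77
vertex 1.328 3.599 -3.153
vertex 1.105 3.191 -4.004
endloop
endfacet
facet normal -0.534 -0.098 -0.840
outer loop
vertex 0.618 3.836 -3.77
vertex 1.105 3.191 -4.004
vertex -0.079 3.119 -3.243
endloop
endfacet
facet normal -0.534 -0.097 -0.840
outer loop
vertex -0.079 3.119 -3.243
vertex 1.105 3.191 -4.004
vertex 0.408 2.474 -3.478
endloop
endfacet
facet normal -0.616 -0.635 0.466
outer loop
vertex -0.079 3.119 -3.243
vertex 0.408 2.474 -3.478
vertex 0.632 2.881 -2.627
endloop
endfacet
facet normal 0.616 0.635 -0.466
outer loop
vertex 1.105 3.191 -4.004
vertex 1.328 3.599 -3.153
vertex 1.76 2.853 -3.598
endloop
endfacet
facet normal 0.119 -0.660 -0.742
outer loop
vertex 1.105 3.191 -4.004
vertex 1.76 2.853 -3.598
vertex 0.408 2.474 -3.478
endloop
endfacet
facet normal 0.119 -0.659 -0.742
outer loop
vertex 0.408 2.474 -3.478
vertex 1.76 2.853 -3.598
vertex 1.063 2.135 -3.072
endloop
endfacet
facet normal -0.617 -0.634 0.466
outer loop
vertex 0.408 2.474 -3.478
vertex 1.063 2.135 -3.072
vertex 0.632 2.881 -2.627
endloop
endfacet
facet normal 0.617 0.635 -0.466
outer loop
vertex 1.76 2.853 -3.598
vertex 1.328 3.599 -3.153
vertex 2.09 3.076 -2.857
endloop
endfacet
facet normal 0.683 -0.726 -0.086
outer loop
vertex 1.76 2.853 -3.598
vertex 2.09 3.076 -2.857
vertex 1.063 2.135 -3.072
endloop
endfacet
facet normal 0.683 -0.726 -0.085
outer loop
vertex 1.063 2.135 -3.072
vertex 2.09 3.076 -2.857
vertex 1.393 2.359 -2.331
endloop
endfacet
facet normal -0.617 -0.634 0.466
outer loop
vertex 1.063 2.135 -3.072
vertex 1.393 2.359 -2.331
vertex 0.632 2.881 -2.627
endloop
endfacet
facet normal 0.617 0.635 -0.465
outer loop
vertex 2.09 3.076 -2.857
vertex 1.328 3.599 -3.153
vertex 1.846 3.693 -2.338
endloop
endfacet
facet normal 0.732 -0.245 0.636
outer loop
vertex 2.09 3.076 -2.857
vertex 1.846 3.693 -2.338
vertex 1.393 2.359 -2.331
endloop
endfacet
facet normal 0.733 -0.245 0.635
outer loop
vertex 1.393 2.359 -2.331
vertex 1.846 3.693 -2.338
vertex 1.15 2.976 -1.812
endloop
endfacet
facet normal -0.617 -0.635 0.466
outer loop
vertex 1.393 2.359 -2.331
vertex 1.15 2.976 -1.812
vertex 0.632 2.881 -2.627
endloop
endfacet
facet normal 0.056 -0.859 -0.509
outer loop
vertex -0.944 1.804 0.597
vertex -1.681 1.388 1.218
vertex -1.804 1.914 0.317
endloop
endfacet
facet normal 0.202 0.948 -0.247
outer loop
vertex -0.944 1.804 0.597
vertex -1.804 1.914 0.317
vertex -1.739 2.272 1.742
endloop
endfacet
facet normal 0.056 -0.859 -0.509
outer loop
vertex -1.804 1.914 0.317
vertex -1.681 1.388 1.218
vertex -2.572 1.627 0.716
endloop
endfacet
facet normal -0.433 0.879 -0.201
outer loop
vertex -1.804 1.914 0.317
vertex -2.572 1.627 0.716
vertex -1.739 2.272 1.742
endloop
endfacet
facet normal 0.056 -0.859 -0.508
outer loop
vertex -2.572 1.627 0.716
vertex -1.681 1.388 1.218
vertex -2.669 1.161 1.493
endloop
endfacet
facet normal -0.769 0.586 0.256
outer loop
vertex -2.572 1.627 0.716
vertex -2.669 1.161 1.493
vertex -1.739 2.272 1.742
endloop
endfacet
facet normal 0.055 -0.859 -0.510
outer loop
vertex -2.669 1.161 1.493
vertex -1.681 1.388 1.218
vertex -2.022 0.865 2.062
endloop
endfacet
facet normal -0.554 0.289 0.781
outer loop
vertex -2.669 1.161 1.493
vertex -2.022 0.865 2.062
vertex -1.739 2.272 1.742
endloop
endfacet
facet normal 0.056 -0.859 -0.509
outer loop
vertex -2.022 0.865 2.062
vertex -1.681 1.388 1.218
vertex -1.119 0.963 1.996
endloop
endfacet
facet normal 0.048 0.212 0.976
outer loop
vertex -2.022 0.865 2.062
vertex -1.119 0.963 1.996
vertex -1.739 2.272 1.742
endloop
endfacet
facet normal 0.055 -0.859 -0.509
outer loop
vertex -1.119 0.963 1.996
vertex -1.681 1.388 1.218
vertex -0.639 1.381 1.343
endloop
endfacet
facet normal 0.587 0.413 0.696
outer loop
vertex -1.119 0.963 1.996
vertex -0.639 1.381 1.343
vertex -1.739 2.272 1.742
endloop
endfacet
facet normal 0.055 -0.859 -0.510
outer loop
vertex -0.639 1.381 1.343
vertex -1.681 1.388 1.218
vertex -0.944 1.804 0.597
endloop
endfacet
facet normal 0.655 0.740 0.152
outer loop
vertex -0.639 1.381 1.343
vertex -0.944 1.804 0.597
vertex -1.739 2.272 1.742
endloop
endfacet

endsolid


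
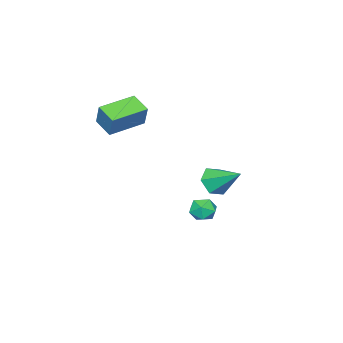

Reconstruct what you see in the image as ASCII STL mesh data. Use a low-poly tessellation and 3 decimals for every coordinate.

solid 
facet normal 0.145 0.692 0.707
outer loop
vertex -0.078 0.659 -3.771
vertex -0.314 0.115 -3.19
vertex 0.486 0.17 -3.408
endloop
endfacet
facet normal 0.588 0.794 0.156
outer loop
vertex -0.078 0.659 -3.771
vertex 0.486 0.17 -3.408
vertex 0.52 0.306 -4.227
endloop
endfacet
facet normal 0.192 0.882 -0.431
outer loop
vertex -0.078 0.659 -3.771
vertex 0.52 0.306 -4.227
vertex -0.259 0.335 -4.515
endloop
endfacet
facet normal -0.494 0.835 -0.243
outer loop
vertex -0.078 0.659 -3.771
vertex -0.259 0.335 -4.515
vertex -0.774 0.217 -3.874
endloop
endfacet
facet normal -0.524 0.718 0.459
outer loop
vertex -0.078 0.659 -3.771
vertex -0.774 0.217 -3.874
vertex -0.314 0.115 -3.19
endloop
endfacet
facet normal 0.977 0.201 0.074
outer loop
vertex 0.52 0.306 -4.227
vertex 0.486 0.17 -3.408
vertex 0.654 -0.457 -3.926
endloop
endfacet
facet normal 0.260 0.038 0.965
outer loop
vertex 0.486 0.17 -3.408
vertex -0.314 0.115 -3.19
vertex 0.139 -0.575 -3.285
endloop
endfacet
facet normal -0.822 0.078 0.564
outer loop
vertex -0.314 0.115 -3.19
vertex -0.774 0.217 -3.874
vertex -0.64 -0.546 -3.573
endloop
endfacet
facet normal -0.775 0.266 -0.573
outer loop
vertex -0.774 0.217 -3.874
vertex -0.259 0.335 -4.515
vertex -0.606 -0.41 -4.392
endloop
endfacet
facet normal 0.337 0.342 -0.877
outer loop
vertex -0.259 0.335 -4.515
vertex 0.52 0.306 -4.227
vertex 0.194 -0.355 -4.61
endloop
endfacet
facet normal 0.494 -0.835 0.243
outer loop
vertex -0.042 -0.899 -4.029
vertex 0.654 -0.457 -3.926
vertex 0.139 -0.575 -3.285
endloop
endfacet
facet normal -0.192 -0.882 0.431
outer loop
vertex -0.042 -0.899 -4.029
vertex 0.139 -0.575 -3.285
vertex -0.64 -0.546 -3.573
endloop
endfacet
facet normal -0.588 -0.794 -0.156
outer loop
vertex -0.042 -0.899 -4.029
vertex -0.64 -0.546 -3.573
vertex -0.606 -0.41 -4.392
endloop
endfacet
facet normal -0.145 -0.692 -0.707
outer loop
vertex -0.042 -0.899 -4.029
vertex -0.606 -0.41 -4.392
vertex 0.194 -0.355 -4.61
endloop
endfacet
facet normal 0.524 -0.718 -0.459
outer loop
vertex -0.042 -0.899 -4.029
vertex 0.194 -0.355 -4.61
vertex 0.654 -0.457 -3.926
endloop
endfacet
facet normal 0.775 -0.266 0.573
outer loop
vertex 0.139 -0.575 -3.285
vertex 0.654 -0.457 -3.926
vertex 0.486 0.17 -3.408
endloop
endfacet
facet normal -0.337 -0.342 0.877
outer loop
vertex -0.64 -0.546 -3.573
vertex 0.139 -0.575 -3.285
vertex -0.314 0.115 -3.19
endloop
endfacet
facet normal -0.977 -0.201 -0.074
outer loop
vertex -0.606 -0.41 -4.392
vertex -0.64 -0.546 -3.573
vertex -0.774 0.217 -3.874
endloop
endfacet
facet normal -0.260 -0.038 -0.965
outer loop
vertex 0.194 -0.355 -4.61
vertex -0.606 -0.41 -4.392
vertex -0.259 0.335 -4.515
endloop
endfacet
facet normal 0.822 -0.078 -0.564
outer loop
vertex 0.654 -0.457 -3.926
vertex 0.194 -0.355 -4.61
vertex 0.52 0.306 -4.227
endloop
endfacet
facet normal -0.939 0.316 0.136
outer loop
vertex 1.269 -3.511 3.809
vertex 1.57 -2.391 3.29
vertex 0.918 -4.006 2.537
endloop
endfacet
facet normal -0.237 -0.882 0.408
outer loop
vertex 2.89 -4.669 2.25
vertex 1.269 -3.511 3.809
vertex 0.918 -4.006 2.537
endloop
endfacet
facet normal -0.939 0.316 0.136
outer loop
vertex 0.918 -4.006 2.537
vertex 1.57 -2.391 3.29
vertex 1.219 -2.887 2.018
endloop
endfacet
facet normal -0.249 -0.351 -0.902
outer loop
vertex 1.219 -2.887 2.018
vertex 2.89 -4.669 2.25
vertex 0.918 -4.006 2.537
endloop
endfacet
facet normal 0.249 0.351 0.902
outer loop
vertex 1.269 -3.511 3.809
vertex 3.542 -3.054 3.003
vertex 1.57 -2.391 3.29
endloop
endfacet
facet normal -0.236 -0.881 0.409
outer loop
vertex 3.241 -4.173 3.522
vertex 1.269 -3.511 3.809
vertex 2.89 -4.669 2.25
endloop
endfacet
facet normal 0.249 0.351 0.902
outer loop
vertex 3.241 -4.173 3.522
vertex 3.542 -3.054 3.003
vertex 1.269 -3.511 3.809
endloop
endfacet
facet normal 0.237 0.881 -0.409
outer loop
vertex 1.57 -2.391 3.29
vertex 3.542 -3.054 3.003
vertex 1.219 -2.887 2.018
endloop
endfacet
facet normal -0.249 -0.351 -0.903
outer loop
vertex 3.191 -3.549 1.731
vertex 2.89 -4.669 2.25
vertex 1.219 -2.887 2.018
endloop
endfacet
facet normal 0.237 0.882 -0.408
outer loop
vertex 1.219 -2.887 2.018
vertex 3.542 -3.054 3.003
vertex 3.191 -3.549 1.731
endloop
endfacet
facet normal 0.939 -0.315 -0.136
outer loop
vertex 3.191 -3.549 1.731
vertex 3.241 -4.173 3.522
vertex 2.89 -4.669 2.25
endloop
endfacet
facet normal 0.939 -0.316 -0.136
outer loop
vertex 3.542 -3.054 3.003
vertex 3.241 -4.173 3.522
vertex 3.191 -3.549 1.731
endloop
endfacet
facet normal -0.019 -0.836 -0.549
outer loop
vertex 2.067 1.335 -0.4
vertex 1.242 1.584 -0.75
vertex 2.025 1.846 -1.176
endloop
endfacet
facet normal 0.929 0.330 0.167
outer loop
vertex 2.067 1.335 -0.4
vertex 2.025 1.846 -1.176
vertex 1.278 3.196 0.31
endloop
endfacet
facet normal -0.019 -0.836 -0.548
outer loop
vertex 2.025 1.846 -1.176
vertex 1.242 1.584 -0.75
vertex 1.2 2.094 -1.526
endloop
endfacet
facet normal 0.432 0.765 -0.477
outer loop
vertex 2.025 1.846 -1.176
vertex 1.2 2.094 -1.526
vertex 1.278 3.196 0.31
endloop
endfacet
facet normal -0.019 -0.836 -0.548
outer loop
vertex 1.2 2.094 -1.526
vertex 1.242 1.584 -0.75
vertex 0.416 1.832 -1.099
endloop
endfacet
facet normal -0.489 0.757 -0.434
outer loop
vertex 1.2 2.094 -1.526
vertex 0.416 1.832 -1.099
vertex 1.278 3.196 0.31
endloop
endfacet
facet normal -0.019 -0.836 -0.549
outer loop
vertex 0.416 1.832 -1.099
vertex 1.242 1.584 -0.75
vertex 0.458 1.321 -0.323
endloop
endfacet
facet normal -0.914 0.314 0.256
outer loop
vertex 0.416 1.832 -1.099
vertex 0.458 1.321 -0.323
vertex 1.278 3.196 0.31
endloop
endfacet
facet normal -0.019 -0.836 -0.549
outer loop
vertex 0.458 1.321 -0.323
vertex 1.242 1.584 -0.75
vertex 1.284 1.073 0.026
endloop
endfacet
facet normal -0.417 -0.122 0.901
outer loop
vertex 0.458 1.321 -0.323
vertex 1.284 1.073 0.026
vertex 1.278 3.196 0.31
endloop
endfacet
facet normal -0.019 -0.836 -0.549
outer loop
vertex 1.284 1.073 0.026
vertex 1.242 1.584 -0.75
vertex 2.067 1.335 -0.4
endloop
endfacet
facet normal 0.504 -0.113 0.856
outer loop
vertex 1.284 1.073 0.026
vertex 2.067 1.335 -0.4
vertex 1.278 3.196 0.31
endloop
endfacet

endsolid


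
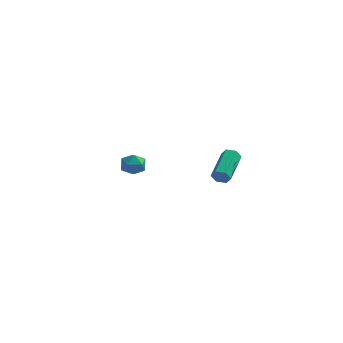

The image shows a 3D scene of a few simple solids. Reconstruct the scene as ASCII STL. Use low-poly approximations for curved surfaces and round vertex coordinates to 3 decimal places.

solid 
facet normal -0.076 -0.951 -0.300
outer loop
vertex 3.314 -4.316 -0.071
vertex 3.069 -4.429 0.35
vertex 2.816 -4.281 -0.055
endloop
endfacet
facet normal -0.009 0.301 -0.954
outer loop
vertex 3.314 -4.316 -0.071
vertex 2.816 -4.281 -0.055
vertex 3.457 -2.538 0.489
endloop
endfacet
facet normal -0.009 0.301 -0.954
outer loop
vertex 3.457 -2.538 0.489
vertex 2.816 -4.281 -0.055
vertex 2.958 -2.503 0.505
endloop
endfacet
facet normal 0.076 0.951 0.300
outer loop
vertex 3.457 -2.538 0.489
vertex 2.958 -2.503 0.505
vertex 3.211 -2.651 0.91
endloop
endfacet
facet normal -0.076 -0.951 -0.300
outer loop
vertex 2.816 -4.281 -0.055
vertex 3.069 -4.429 0.35
vertex 2.57 -4.394 0.366
endloop
endfacet
facet normal -0.868 0.211 -0.450
outer loop
vertex 2.816 -4.281 -0.055
vertex 2.57 -4.394 0.366
vertex 2.958 -2.503 0.505
endloop
endfacet
facet normal -0.868 0.211 -0.449
outer loop
vertex 2.958 -2.503 0.505
vertex 2.57 -4.394 0.366
vertex 2.713 -2.616 0.926
endloop
endfacet
facet normal 0.076 0.951 0.300
outer loop
vertex 2.958 -2.503 0.505
vertex 2.713 -2.616 0.926
vertex 3.211 -2.651 0.91
endloop
endfacet
facet normal -0.076 -0.951 -0.300
outer loop
vertex 2.57 -4.394 0.366
vertex 3.069 -4.429 0.35
vertex 2.823 -4.542 0.771
endloop
endfacet
facet normal -0.859 -0.090 0.504
outer loop
vertex 2.57 -4.394 0.366
vertex 2.823 -4.542 0.771
vertex 2.713 -2.616 0.926
endloop
endfacet
facet normal -0.859 -0.090 0.504
outer loop
vertex 2.713 -2.616 0.926
vertex 2.823 -4.542 0.771
vertex 2.966 -2.764 1.331
endloop
endfacet
facet normal 0.076 0.951 0.300
outer loop
vertex 2.713 -2.616 0.926
vertex 2.966 -2.764 1.331
vertex 3.211 -2.651 0.91
endloop
endfacet
facet normal -0.076 -0.951 -0.300
outer loop
vertex 2.823 -4.542 0.771
vertex 3.069 -4.429 0.35
vertex 3.322 -4.577 0.755
endloop
endfacet
facet normal 0.009 -0.301 0.954
outer loop
vertex 2.823 -4.542 0.771
vertex 3.322 -4.577 0.755
vertex 2.966 -2.764 1.331
endloop
endfacet
facet normal 0.009 -0.301 0.954
outer loop
vertex 2.966 -2.764 1.331
vertex 3.322 -4.577 0.755
vertex 3.464 -2.799 1.315
endloop
endfacet
facet normal 0.076 0.951 0.300
outer loop
vertex 2.966 -2.764 1.331
vertex 3.464 -2.799 1.315
vertex 3.211 -2.651 0.91
endloop
endfacet
facet normal -0.076 -0.951 -0.300
outer loop
vertex 3.322 -4.577 0.755
vertex 3.069 -4.429 0.35
vertex 3.567 -4.464 0.334
endloop
endfacet
facet normal 0.868 -0.211 0.449
outer loop
vertex 3.322 -4.577 0.755
vertex 3.567 -4.464 0.334
vertex 3.464 -2.799 1.315
endloop
endfacet
facet normal 0.868 -0.212 0.450
outer loop
vertex 3.464 -2.799 1.315
vertex 3.567 -4.464 0.334
vertex 3.71 -2.686 0.894
endloop
endfacet
facet normal 0.076 0.951 0.300
outer loop
vertex 3.464 -2.799 1.315
vertex 3.71 -2.686 0.894
vertex 3.211 -2.651 0.91
endloop
endfacet
facet normal -0.076 -0.951 -0.300
outer loop
vertex 3.567 -4.464 0.334
vertex 3.069 -4.429 0.35
vertex 3.314 -4.316 -0.071
endloop
endfacet
facet normal 0.859 0.090 -0.504
outer loop
vertex 3.567 -4.464 0.334
vertex 3.314 -4.316 -0.071
vertex 3.71 -2.686 0.894
endloop
endfacet
facet normal 0.859 0.090 -0.504
outer loop
vertex 3.71 -2.686 0.894
vertex 3.314 -4.316 -0.071
vertex 3.457 -2.538 0.489
endloop
endfacet
facet normal 0.076 0.951 0.300
outer loop
vertex 3.71 -2.686 0.894
vertex 3.457 -2.538 0.489
vertex 3.211 -2.651 0.91
endloop
endfacet
facet normal 0.288 0.942 0.175
outer loop
vertex -3.036 3.823 -4.086
vertex -3.37 3.794 -3.383
vertex -2.626 3.583 -3.47
endloop
endfacet
facet normal 0.748 0.611 -0.259
outer loop
vertex -3.036 3.823 -4.086
vertex -2.626 3.583 -3.47
vertex -2.559 3.212 -4.151
endloop
endfacet
facet normal 0.388 0.391 -0.835
outer loop
vertex -3.036 3.823 -4.086
vertex -2.559 3.212 -4.151
vertex -3.261 3.195 -4.485
endloop
endfacet
facet normal -0.294 0.585 -0.756
outer loop
vertex -3.036 3.823 -4.086
vertex -3.261 3.195 -4.485
vertex -3.762 3.555 -4.011
endloop
endfacet
facet normal -0.355 0.926 -0.131
outer loop
vertex -3.036 3.823 -4.086
vertex -3.762 3.555 -4.011
vertex -3.37 3.794 -3.383
endloop
endfacet
facet normal 0.996 0.034 0.080
outer loop
vertex -2.559 3.212 -4.151
vertex -2.626 3.583 -3.47
vertex -2.598 2.805 -3.489
endloop
endfacet
facet normal 0.253 0.567 0.784
outer loop
vertex -2.626 3.583 -3.47
vertex -3.37 3.794 -3.383
vertex -3.099 3.165 -3.015
endloop
endfacet
facet normal -0.790 0.542 0.287
outer loop
vertex -3.37 3.794 -3.383
vertex -3.762 3.555 -4.011
vertex -3.801 3.148 -3.349
endloop
endfacet
facet normal -0.690 -0.007 -0.724
outer loop
vertex -3.762 3.555 -4.011
vertex -3.261 3.195 -4.485
vertex -3.734 2.777 -4.03
endloop
endfacet
facet normal 0.413 -0.321 -0.852
outer loop
vertex -3.261 3.195 -4.485
vertex -2.559 3.212 -4.151
vertex -2.99 2.566 -4.117
endloop
endfacet
facet normal 0.294 -0.585 0.756
outer loop
vertex -3.324 2.537 -3.414
vertex -2.598 2.805 -3.489
vertex -3.099 3.165 -3.015
endloop
endfacet
facet normal -0.388 -0.391 0.835
outer loop
vertex -3.324 2.537 -3.414
vertex -3.099 3.165 -3.015
vertex -3.801 3.148 -3.349
endloop
endfacet
facet normal -0.748 -0.611 0.259
outer loop
vertex -3.324 2.537 -3.414
vertex -3.801 3.148 -3.349
vertex -3.734 2.777 -4.03
endloop
endfacet
facet normal -0.288 -0.942 -0.175
outer loop
vertex -3.324 2.537 -3.414
vertex -3.734 2.777 -4.03
vertex -2.99 2.566 -4.117
endloop
endfacet
facet normal 0.355 -0.926 0.131
outer loop
vertex -3.324 2.537 -3.414
vertex -2.99 2.566 -4.117
vertex -2.598 2.805 -3.489
endloop
endfacet
facet normal 0.690 0.007 0.724
outer loop
vertex -3.099 3.165 -3.015
vertex -2.598 2.805 -3.489
vertex -2.626 3.583 -3.47
endloop
endfacet
facet normal -0.413 0.321 0.852
outer loop
vertex -3.801 3.148 -3.349
vertex -3.099 3.165 -3.015
vertex -3.37 3.794 -3.383
endloop
endfacet
facet normal -0.996 -0.034 -0.080
outer loop
vertex -3.734 2.777 -4.03
vertex -3.801 3.148 -3.349
vertex -3.762 3.555 -4.011
endloop
endfacet
facet normal -0.253 -0.567 -0.784
outer loop
vertex -2.99 2.566 -4.117
vertex -3.734 2.777 -4.03
vertex -3.261 3.195 -4.485
endloop
endfacet
facet normal 0.790 -0.542 -0.287
outer loop
vertex -2.598 2.805 -3.489
vertex -2.99 2.566 -4.117
vertex -2.559 3.212 -4.151
endloop
endfacet

endsolid


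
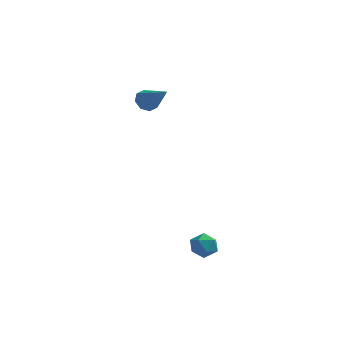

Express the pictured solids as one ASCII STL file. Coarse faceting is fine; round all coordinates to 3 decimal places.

solid 
facet normal -0.680 0.432 -0.592
outer loop
vertex -3.09 2.862 1.29
vertex -3.573 2.735 1.752
vertex -3.143 3.249 1.633
endloop
endfacet
facet normal 0.902 0.349 -0.255
outer loop
vertex -3.09 2.862 1.29
vertex -3.143 3.249 1.633
vertex -2.267 1.905 2.888
endloop
endfacet
facet normal -0.680 0.432 -0.592
outer loop
vertex -3.143 3.249 1.633
vertex -3.573 2.735 1.752
vertex -3.448 3.335 2.046
endloop
endfacet
facet normal 0.630 0.708 0.318
outer loop
vertex -3.143 3.249 1.633
vertex -3.448 3.335 2.046
vertex -2.267 1.905 2.888
endloop
endfacet
facet normal -0.680 0.432 -0.592
outer loop
vertex -3.448 3.335 2.046
vertex -3.573 2.735 1.752
vertex -3.826 3.07 2.287
endloop
endfacet
facet normal 0.115 0.573 0.811
outer loop
vertex -3.448 3.335 2.046
vertex -3.826 3.07 2.287
vertex -2.267 1.905 2.888
endloop
endfacet
facet normal -0.680 0.432 -0.592
outer loop
vertex -3.826 3.07 2.287
vertex -3.573 2.735 1.752
vertex -4.055 2.609 2.214
endloop
endfacet
facet normal -0.345 0.023 0.938
outer loop
vertex -3.826 3.07 2.287
vertex -4.055 2.609 2.214
vertex -2.267 1.905 2.888
endloop
endfacet
facet normal -0.680 0.434 -0.591
outer loop
vertex -4.055 2.609 2.214
vertex -3.573 2.735 1.752
vertex -4.003 2.222 1.87
endloop
endfacet
facet normal -0.478 -0.618 0.623
outer loop
vertex -4.055 2.609 2.214
vertex -4.003 2.222 1.87
vertex -2.267 1.905 2.888
endloop
endfacet
facet normal -0.679 0.433 -0.593
outer loop
vertex -4.003 2.222 1.87
vertex -3.573 2.735 1.752
vertex -3.698 2.135 1.457
endloop
endfacet
facet normal -0.209 -0.977 0.052
outer loop
vertex -4.003 2.222 1.87
vertex -3.698 2.135 1.457
vertex -2.267 1.905 2.888
endloop
endfacet
facet normal -0.680 0.433 -0.592
outer loop
vertex -3.698 2.135 1.457
vertex -3.573 2.735 1.752
vertex -3.32 2.401 1.217
endloop
endfacet
facet normal 0.309 -0.841 -0.444
outer loop
vertex -3.698 2.135 1.457
vertex -3.32 2.401 1.217
vertex -2.267 1.905 2.888
endloop
endfacet
facet normal -0.680 0.433 -0.592
outer loop
vertex -3.32 2.401 1.217
vertex -3.573 2.735 1.752
vertex -3.09 2.862 1.29
endloop
endfacet
facet normal 0.767 -0.293 -0.570
outer loop
vertex -3.32 2.401 1.217
vertex -3.09 2.862 1.29
vertex -2.267 1.905 2.888
endloop
endfacet
facet normal 0.132 0.961 -0.243
outer loop
vertex 1.524 -3.457 -4.429
vertex 1.059 -3.258 -3.894
vertex 1.779 -3.321 -3.752
endloop
endfacet
facet normal 0.718 0.578 -0.387
outer loop
vertex 1.524 -3.457 -4.429
vertex 1.779 -3.321 -3.752
vertex 2.036 -3.896 -4.134
endloop
endfacet
facet normal 0.537 0.060 -0.842
outer loop
vertex 1.524 -3.457 -4.429
vertex 2.036 -3.896 -4.134
vertex 1.476 -4.187 -4.512
endloop
endfacet
facet normal -0.160 0.122 -0.979
outer loop
vertex 1.524 -3.457 -4.429
vertex 1.476 -4.187 -4.512
vertex 0.872 -3.793 -4.364
endloop
endfacet
facet normal -0.410 0.679 -0.609
outer loop
vertex 1.524 -3.457 -4.429
vertex 0.872 -3.793 -4.364
vertex 1.059 -3.258 -3.894
endloop
endfacet
facet normal 0.937 0.272 0.220
outer loop
vertex 2.036 -3.896 -4.134
vertex 1.779 -3.321 -3.752
vertex 1.888 -3.967 -3.416
endloop
endfacet
facet normal -0.011 0.892 0.453
outer loop
vertex 1.779 -3.321 -3.752
vertex 1.059 -3.258 -3.894
vertex 1.284 -3.573 -3.268
endloop
endfacet
facet normal -0.890 0.434 -0.140
outer loop
vertex 1.059 -3.258 -3.894
vertex 0.872 -3.793 -4.364
vertex 0.724 -3.864 -3.646
endloop
endfacet
facet normal -0.485 -0.466 -0.739
outer loop
vertex 0.872 -3.793 -4.364
vertex 1.476 -4.187 -4.512
vertex 0.981 -4.439 -4.028
endloop
endfacet
facet normal 0.643 -0.566 -0.516
outer loop
vertex 1.476 -4.187 -4.512
vertex 2.036 -3.896 -4.134
vertex 1.701 -4.502 -3.886
endloop
endfacet
facet normal 0.160 -0.122 0.979
outer loop
vertex 1.236 -4.303 -3.351
vertex 1.888 -3.967 -3.416
vertex 1.284 -3.573 -3.268
endloop
endfacet
facet normal -0.537 -0.060 0.842
outer loop
vertex 1.236 -4.303 -3.351
vertex 1.284 -3.573 -3.268
vertex 0.724 -3.864 -3.646
endloop
endfacet
facet normal -0.718 -0.578 0.387
outer loop
vertex 1.236 -4.303 -3.351
vertex 0.724 -3.864 -3.646
vertex 0.981 -4.439 -4.028
endloop
endfacet
facet normal -0.132 -0.961 0.243
outer loop
vertex 1.236 -4.303 -3.351
vertex 0.981 -4.439 -4.028
vertex 1.701 -4.502 -3.886
endloop
endfacet
facet normal 0.410 -0.679 0.609
outer loop
vertex 1.236 -4.303 -3.351
vertex 1.701 -4.502 -3.886
vertex 1.888 -3.967 -3.416
endloop
endfacet
facet normal 0.485 0.466 0.739
outer loop
vertex 1.284 -3.573 -3.268
vertex 1.888 -3.967 -3.416
vertex 1.779 -3.321 -3.752
endloop
endfacet
facet normal -0.643 0.566 0.516
outer loop
vertex 0.724 -3.864 -3.646
vertex 1.284 -3.573 -3.268
vertex 1.059 -3.258 -3.894
endloop
endfacet
facet normal -0.937 -0.272 -0.220
outer loop
vertex 0.981 -4.439 -4.028
vertex 0.724 -3.864 -3.646
vertex 0.872 -3.793 -4.364
endloop
endfacet
facet normal 0.011 -0.892 -0.453
outer loop
vertex 1.701 -4.502 -3.886
vertex 0.981 -4.439 -4.028
vertex 1.476 -4.187 -4.512
endloop
endfacet
facet normal 0.890 -0.434 0.140
outer loop
vertex 1.888 -3.967 -3.416
vertex 1.701 -4.502 -3.886
vertex 2.036 -3.896 -4.134
endloop
endfacet

endsolid


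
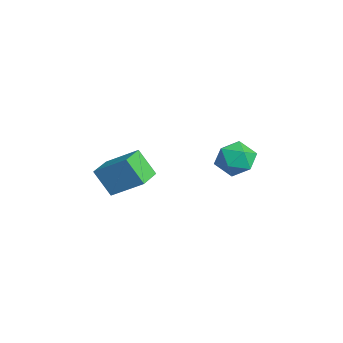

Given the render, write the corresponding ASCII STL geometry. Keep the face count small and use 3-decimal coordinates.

solid 
facet normal 0.110 -0.087 0.990
outer loop
vertex -2.44 3.411 4.577
vertex -2.014 2.413 4.442
vertex -1.361 3.29 4.446
endloop
endfacet
facet normal 0.162 0.596 0.787
outer loop
vertex -2.44 3.411 4.577
vertex -1.361 3.29 4.446
vertex -1.886 4.104 3.938
endloop
endfacet
facet normal -0.443 0.773 0.454
outer loop
vertex -2.44 3.411 4.577
vertex -1.886 4.104 3.938
vertex -2.863 3.73 3.621
endloop
endfacet
facet normal -0.870 0.200 0.452
outer loop
vertex -2.44 3.411 4.577
vertex -2.863 3.73 3.621
vertex -2.942 2.685 3.932
endloop
endfacet
facet normal -0.527 -0.331 0.783
outer loop
vertex -2.44 3.411 4.577
vertex -2.942 2.685 3.932
vertex -2.014 2.413 4.442
endloop
endfacet
facet normal 0.696 0.645 0.315
outer loop
vertex -1.886 4.104 3.938
vertex -1.361 3.29 4.446
vertex -1.118 3.535 3.408
endloop
endfacet
facet normal 0.613 -0.459 0.643
outer loop
vertex -1.361 3.29 4.446
vertex -2.014 2.413 4.442
vertex -1.197 2.49 3.719
endloop
endfacet
facet normal -0.420 -0.854 0.308
outer loop
vertex -2.014 2.413 4.442
vertex -2.942 2.685 3.932
vertex -2.174 2.116 3.402
endloop
endfacet
facet normal -0.974 0.006 -0.227
outer loop
vertex -2.942 2.685 3.932
vertex -2.863 3.73 3.621
vertex -2.699 2.93 2.894
endloop
endfacet
facet normal -0.285 0.932 -0.222
outer loop
vertex -2.863 3.73 3.621
vertex -1.886 4.104 3.938
vertex -2.046 3.807 2.898
endloop
endfacet
facet normal 0.870 -0.200 -0.452
outer loop
vertex -1.62 2.809 2.763
vertex -1.118 3.535 3.408
vertex -1.197 2.49 3.719
endloop
endfacet
facet normal 0.443 -0.773 -0.454
outer loop
vertex -1.62 2.809 2.763
vertex -1.197 2.49 3.719
vertex -2.174 2.116 3.402
endloop
endfacet
facet normal -0.162 -0.596 -0.787
outer loop
vertex -1.62 2.809 2.763
vertex -2.174 2.116 3.402
vertex -2.699 2.93 2.894
endloop
endfacet
facet normal -0.110 0.087 -0.990
outer loop
vertex -1.62 2.809 2.763
vertex -2.699 2.93 2.894
vertex -2.046 3.807 2.898
endloop
endfacet
facet normal 0.527 0.331 -0.783
outer loop
vertex -1.62 2.809 2.763
vertex -2.046 3.807 2.898
vertex -1.118 3.535 3.408
endloop
endfacet
facet normal 0.974 -0.006 0.227
outer loop
vertex -1.197 2.49 3.719
vertex -1.118 3.535 3.408
vertex -1.361 3.29 4.446
endloop
endfacet
facet normal 0.285 -0.932 0.222
outer loop
vertex -2.174 2.116 3.402
vertex -1.197 2.49 3.719
vertex -2.014 2.413 4.442
endloop
endfacet
facet normal -0.696 -0.645 -0.315
outer loop
vertex -2.699 2.93 2.894
vertex -2.174 2.116 3.402
vertex -2.942 2.685 3.932
endloop
endfacet
facet normal -0.613 0.459 -0.643
outer loop
vertex -2.046 3.807 2.898
vertex -2.699 2.93 2.894
vertex -2.863 3.73 3.621
endloop
endfacet
facet normal 0.420 0.854 -0.308
outer loop
vertex -1.118 3.535 3.408
vertex -2.046 3.807 2.898
vertex -1.886 4.104 3.938
endloop
endfacet
facet normal -0.789 0.611 -0.065
outer loop
vertex -2.471 -1.388 4.701
vertex -1.856 -0.735 3.375
vertex -3.392 -2.691 3.632
endloop
endfacet
facet normal -0.384 -0.408 0.828
outer loop
vertex -2.264 -3.565 3.725
vertex -2.471 -1.388 4.701
vertex -3.392 -2.691 3.632
endloop
endfacet
facet normal -0.789 0.611 -0.065
outer loop
vertex -3.392 -2.691 3.632
vertex -1.856 -0.735 3.375
vertex -2.777 -2.038 2.307
endloop
endfacet
facet normal -0.480 -0.678 -0.557
outer loop
vertex -2.777 -2.038 2.307
vertex -2.264 -3.565 3.725
vertex -3.392 -2.691 3.632
endloop
endfacet
facet normal 0.480 0.678 0.557
outer loop
vertex -2.471 -1.388 4.701
vertex -0.728 -1.609 3.468
vertex -1.856 -0.735 3.375
endloop
endfacet
facet normal -0.384 -0.408 0.829
outer loop
vertex -1.343 -2.262 4.793
vertex -2.471 -1.388 4.701
vertex -2.264 -3.565 3.725
endloop
endfacet
facet normal 0.480 0.678 0.557
outer loop
vertex -1.343 -2.262 4.793
vertex -0.728 -1.609 3.468
vertex -2.471 -1.388 4.701
endloop
endfacet
facet normal 0.384 0.408 -0.828
outer loop
vertex -1.856 -0.735 3.375
vertex -0.728 -1.609 3.468
vertex -2.777 -2.038 2.307
endloop
endfacet
facet normal -0.480 -0.678 -0.557
outer loop
vertex -1.649 -2.912 2.399
vertex -2.264 -3.565 3.725
vertex -2.777 -2.038 2.307
endloop
endfacet
facet normal 0.384 0.408 -0.828
outer loop
vertex -2.777 -2.038 2.307
vertex -0.728 -1.609 3.468
vertex -1.649 -2.912 2.399
endloop
endfacet
facet normal 0.789 -0.611 0.065
outer loop
vertex -1.649 -2.912 2.399
vertex -1.343 -2.262 4.793
vertex -2.264 -3.565 3.725
endloop
endfacet
facet normal 0.789 -0.611 0.065
outer loop
vertex -0.728 -1.609 3.468
vertex -1.343 -2.262 4.793
vertex -1.649 -2.912 2.399
endloop
endfacet

endsolid
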